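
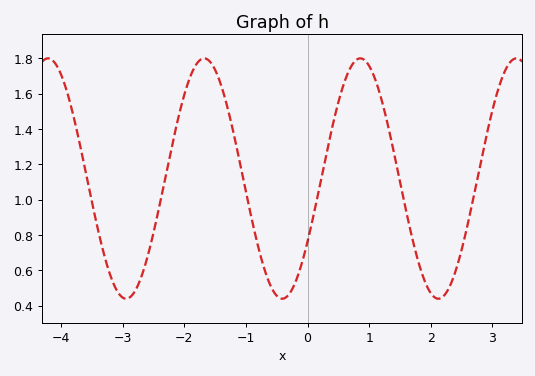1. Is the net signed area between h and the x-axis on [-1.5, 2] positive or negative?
positive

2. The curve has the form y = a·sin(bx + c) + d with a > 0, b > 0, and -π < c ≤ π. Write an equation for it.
y = 0.68sin(2.5x - 0.55) + 1.12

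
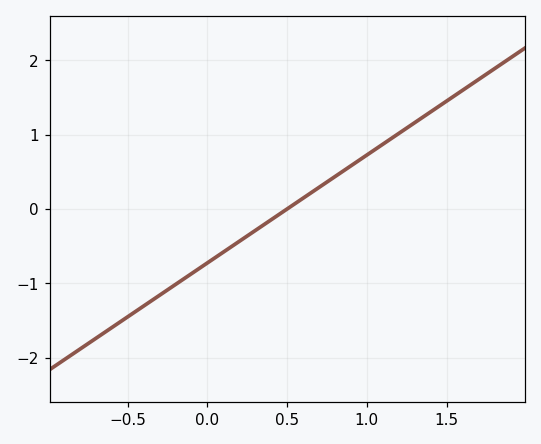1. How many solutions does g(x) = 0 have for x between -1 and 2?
1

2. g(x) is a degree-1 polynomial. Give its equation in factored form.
y = 1.45(x - 0.5)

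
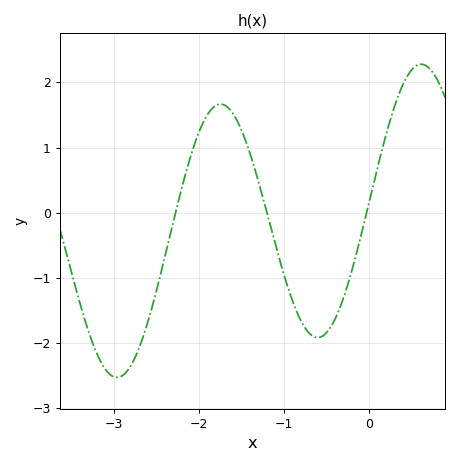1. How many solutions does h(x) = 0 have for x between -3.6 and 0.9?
3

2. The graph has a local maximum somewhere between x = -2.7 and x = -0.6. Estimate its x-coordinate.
-1.7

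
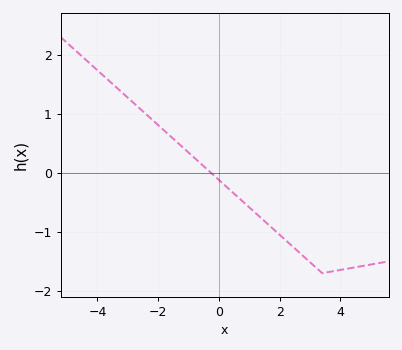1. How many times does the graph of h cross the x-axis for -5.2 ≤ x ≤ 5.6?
1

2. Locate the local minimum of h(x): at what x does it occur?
3.4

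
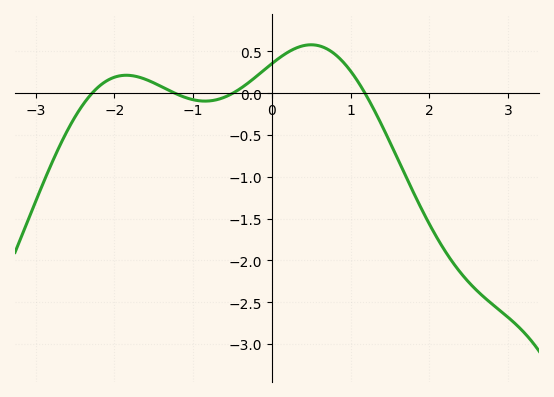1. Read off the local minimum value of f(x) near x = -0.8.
-0.095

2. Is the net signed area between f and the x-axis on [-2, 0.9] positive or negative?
positive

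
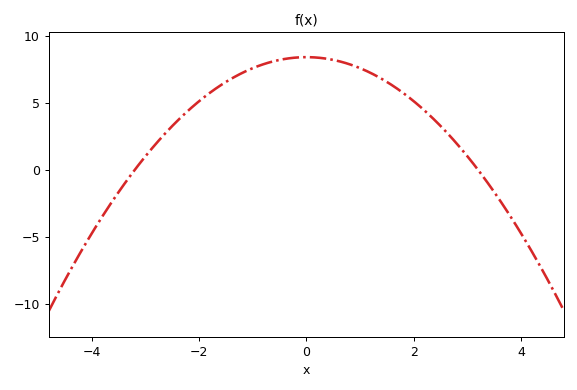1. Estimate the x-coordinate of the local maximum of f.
0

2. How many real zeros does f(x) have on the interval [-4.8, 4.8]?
2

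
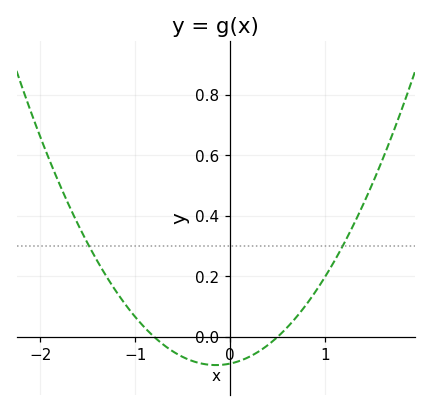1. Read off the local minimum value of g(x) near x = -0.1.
-0.1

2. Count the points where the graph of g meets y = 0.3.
2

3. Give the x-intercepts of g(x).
-0.8, 0.5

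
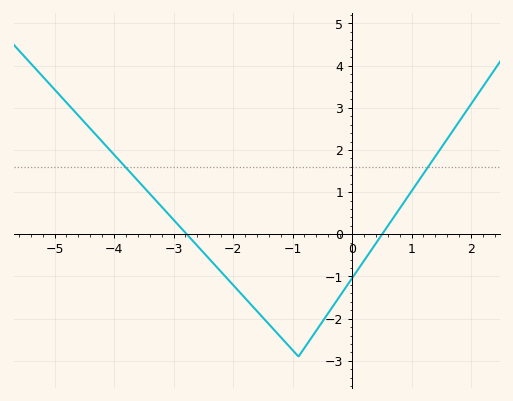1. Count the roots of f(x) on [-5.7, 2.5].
2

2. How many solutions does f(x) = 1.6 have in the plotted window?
2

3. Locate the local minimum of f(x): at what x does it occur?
-1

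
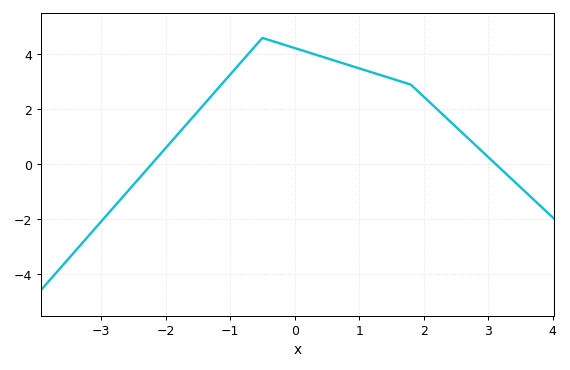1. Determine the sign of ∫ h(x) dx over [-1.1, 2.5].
positive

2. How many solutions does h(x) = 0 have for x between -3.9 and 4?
2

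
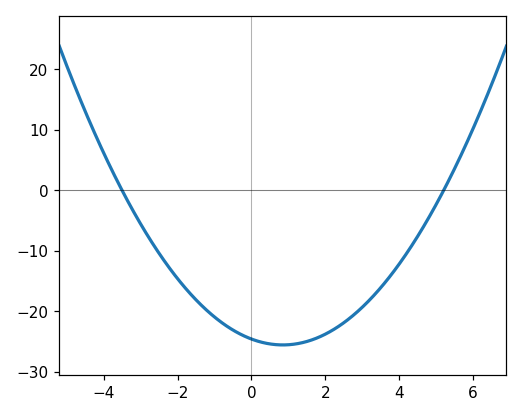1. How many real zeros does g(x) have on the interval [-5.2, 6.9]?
2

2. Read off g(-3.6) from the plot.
1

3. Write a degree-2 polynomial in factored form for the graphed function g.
y = 1.35(x + 3.5)(x - 5.2)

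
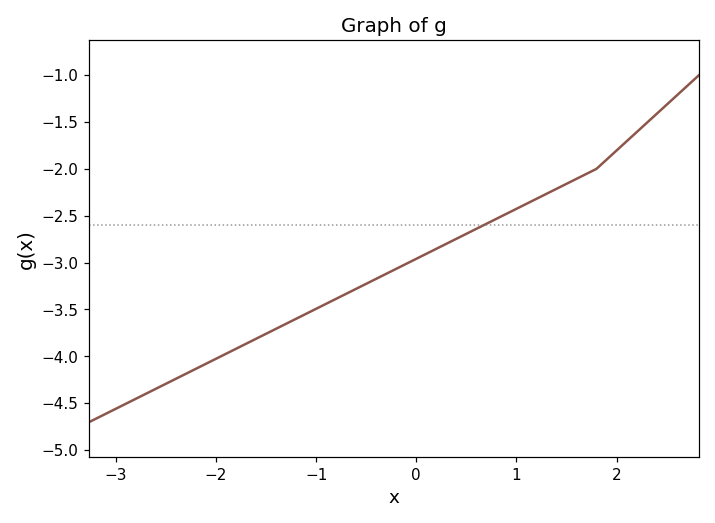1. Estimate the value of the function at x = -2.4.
-4.25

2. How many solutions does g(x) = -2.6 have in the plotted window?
1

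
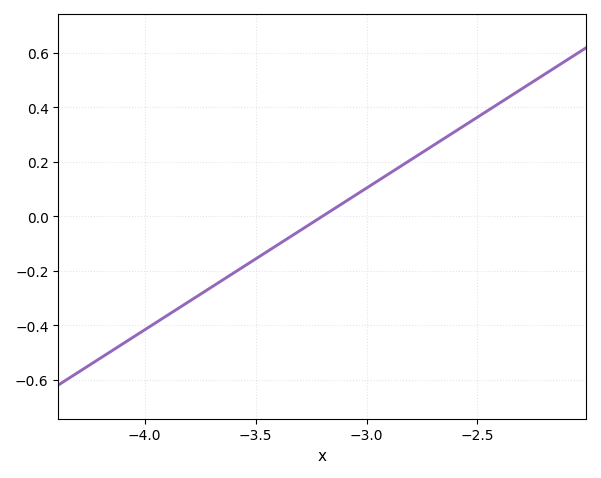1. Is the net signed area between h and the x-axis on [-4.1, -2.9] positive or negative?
negative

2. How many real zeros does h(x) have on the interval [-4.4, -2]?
1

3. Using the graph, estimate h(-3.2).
0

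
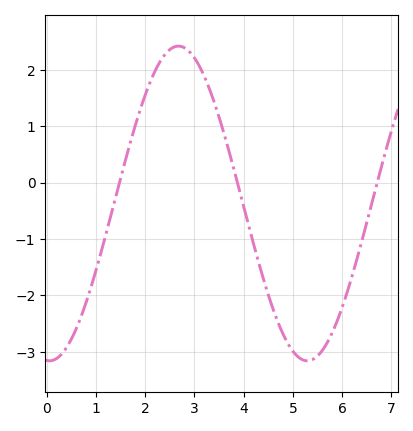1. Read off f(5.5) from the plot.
-3.08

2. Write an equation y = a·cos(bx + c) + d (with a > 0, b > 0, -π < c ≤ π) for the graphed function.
y = 2.79cos(1.2x + 3.07) - 0.37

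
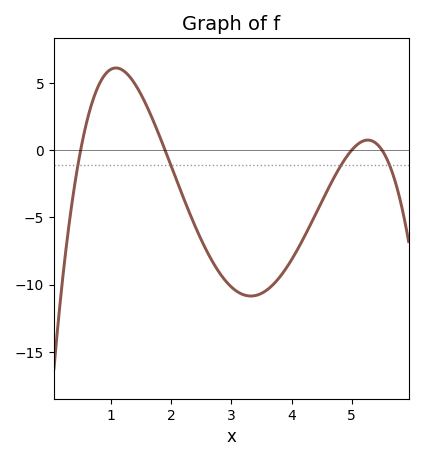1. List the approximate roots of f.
0.5, 1.9, 5, 5.5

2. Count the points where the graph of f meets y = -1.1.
4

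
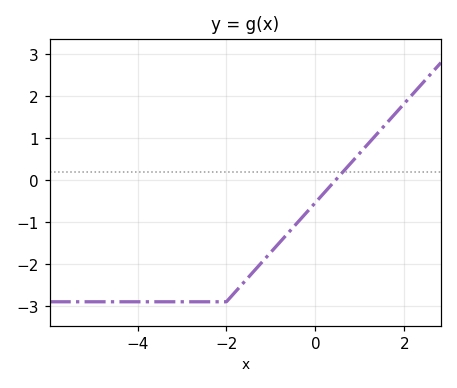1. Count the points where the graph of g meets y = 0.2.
1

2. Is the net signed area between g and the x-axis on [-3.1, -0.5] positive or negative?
negative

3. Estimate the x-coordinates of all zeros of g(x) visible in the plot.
0.4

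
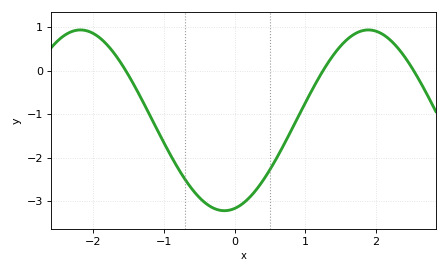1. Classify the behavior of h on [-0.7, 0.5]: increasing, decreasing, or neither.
neither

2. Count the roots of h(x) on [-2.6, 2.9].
3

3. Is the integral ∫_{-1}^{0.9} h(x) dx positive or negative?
negative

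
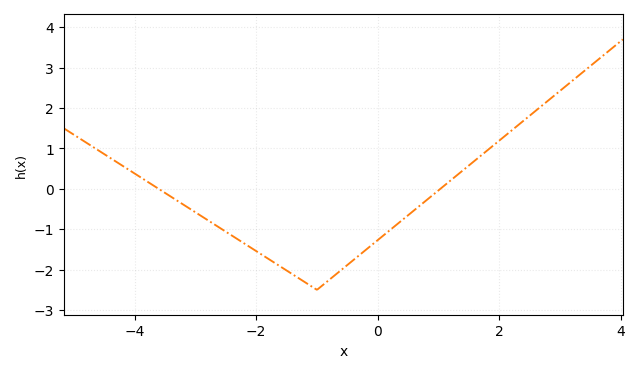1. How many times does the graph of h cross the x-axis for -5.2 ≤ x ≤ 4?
2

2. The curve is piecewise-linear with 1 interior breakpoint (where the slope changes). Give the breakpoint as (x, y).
(-1, -2.5)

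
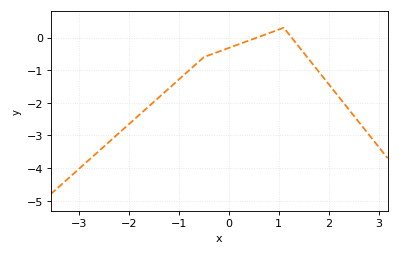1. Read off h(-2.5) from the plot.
-3.34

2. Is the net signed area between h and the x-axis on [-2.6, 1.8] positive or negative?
negative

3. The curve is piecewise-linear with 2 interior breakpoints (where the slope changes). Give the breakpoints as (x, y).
(-0.5, -0.6); (1.1, 0.3)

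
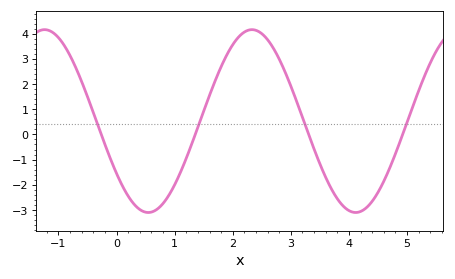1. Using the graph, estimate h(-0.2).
-0.399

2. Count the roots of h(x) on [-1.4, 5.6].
4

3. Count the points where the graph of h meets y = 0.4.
4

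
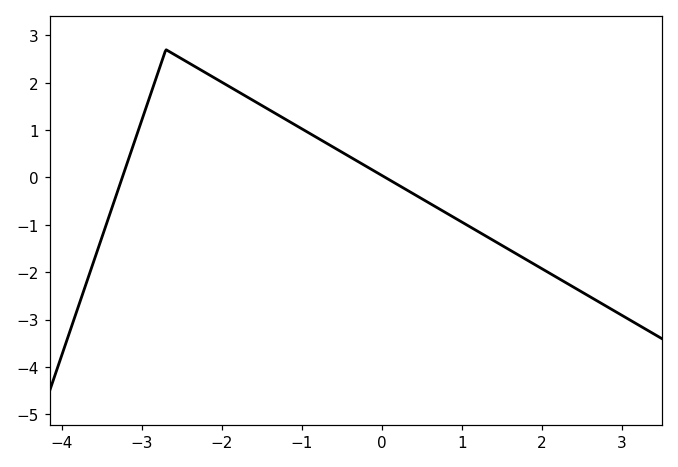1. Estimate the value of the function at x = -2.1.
2.1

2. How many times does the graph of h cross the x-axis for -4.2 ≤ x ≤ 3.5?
2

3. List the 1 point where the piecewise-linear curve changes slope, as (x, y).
(-2.7, 2.7)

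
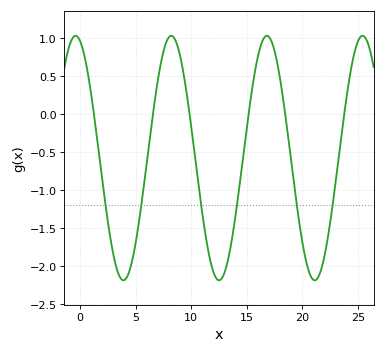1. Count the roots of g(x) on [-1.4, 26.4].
6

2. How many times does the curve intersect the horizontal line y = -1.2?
6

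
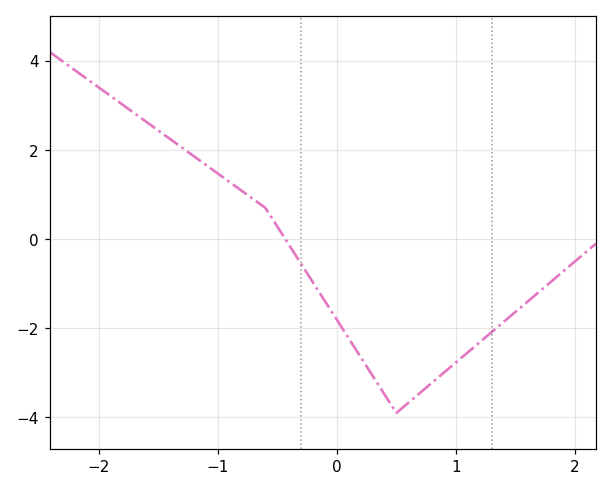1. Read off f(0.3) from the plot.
-3.06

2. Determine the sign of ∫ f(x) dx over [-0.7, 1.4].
negative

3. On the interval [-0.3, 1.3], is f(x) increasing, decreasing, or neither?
neither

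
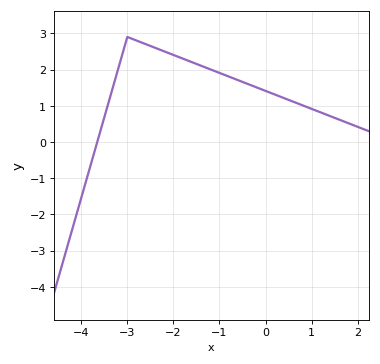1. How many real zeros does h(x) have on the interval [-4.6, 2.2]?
1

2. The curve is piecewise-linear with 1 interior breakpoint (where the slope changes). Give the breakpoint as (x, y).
(-3, 2.9)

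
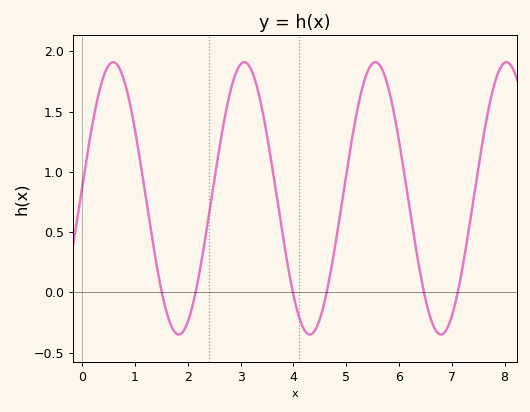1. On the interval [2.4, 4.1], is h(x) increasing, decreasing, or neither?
neither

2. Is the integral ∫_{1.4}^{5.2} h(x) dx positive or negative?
positive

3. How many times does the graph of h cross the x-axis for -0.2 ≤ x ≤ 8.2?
6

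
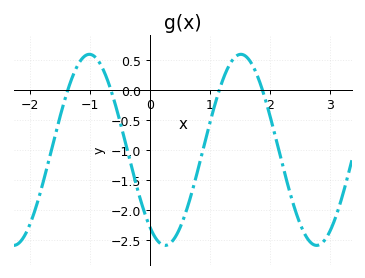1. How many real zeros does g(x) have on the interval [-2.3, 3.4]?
4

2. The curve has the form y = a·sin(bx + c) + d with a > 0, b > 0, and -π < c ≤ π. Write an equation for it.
y = 1.59sin(2.49x - 2.2) - 1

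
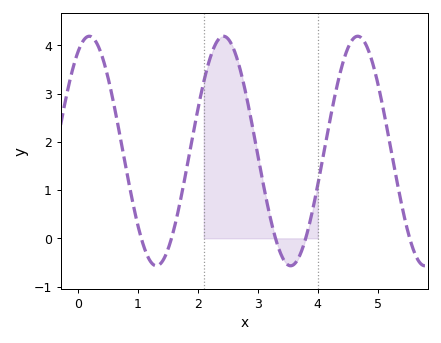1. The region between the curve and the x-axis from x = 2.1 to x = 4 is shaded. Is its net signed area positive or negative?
positive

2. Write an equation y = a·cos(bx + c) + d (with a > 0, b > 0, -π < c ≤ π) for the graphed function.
y = 2.38cos(2.8x - 0.54) + 1.81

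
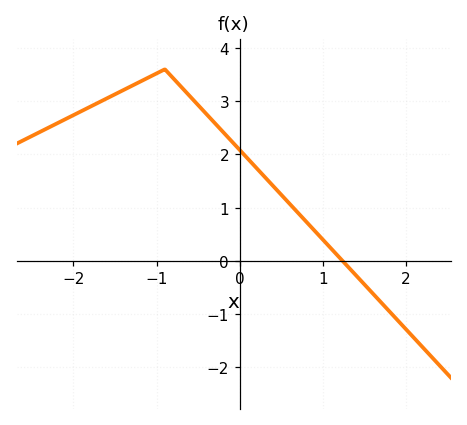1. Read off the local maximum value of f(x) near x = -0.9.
3.6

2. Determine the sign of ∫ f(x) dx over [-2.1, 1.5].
positive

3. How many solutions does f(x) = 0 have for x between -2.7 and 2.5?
1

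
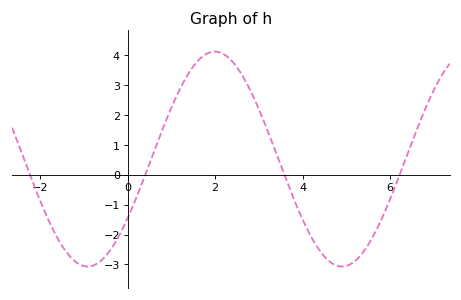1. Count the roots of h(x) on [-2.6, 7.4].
4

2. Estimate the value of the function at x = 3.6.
-0.1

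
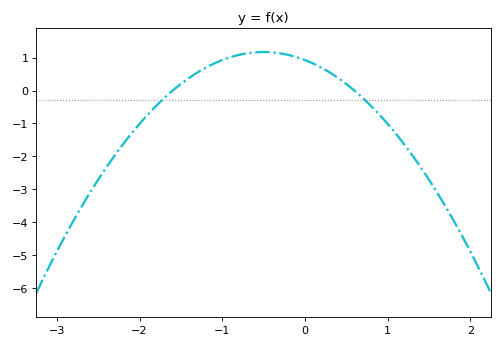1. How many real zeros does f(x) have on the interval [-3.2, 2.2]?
2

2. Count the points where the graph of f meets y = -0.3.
2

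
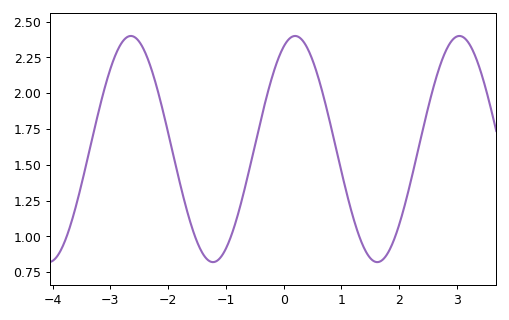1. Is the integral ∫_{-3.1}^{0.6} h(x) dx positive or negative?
positive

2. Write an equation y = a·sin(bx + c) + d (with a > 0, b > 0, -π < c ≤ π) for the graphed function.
y = 0.79sin(2.21x + 1.13) + 1.61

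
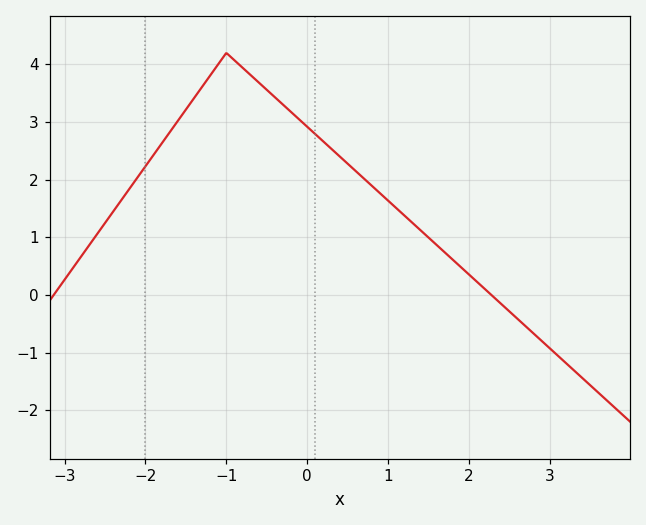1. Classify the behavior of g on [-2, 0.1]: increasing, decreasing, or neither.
neither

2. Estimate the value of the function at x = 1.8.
0.612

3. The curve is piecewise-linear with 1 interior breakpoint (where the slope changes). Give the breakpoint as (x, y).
(-1, 4.2)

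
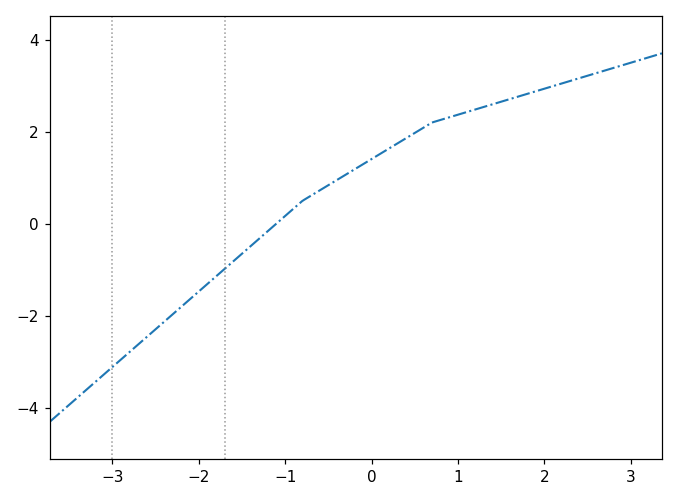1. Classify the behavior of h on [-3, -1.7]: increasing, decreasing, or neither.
increasing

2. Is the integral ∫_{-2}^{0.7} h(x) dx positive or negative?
positive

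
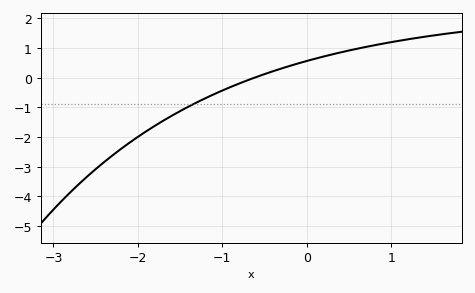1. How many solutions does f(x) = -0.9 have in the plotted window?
1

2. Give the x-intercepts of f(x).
-0.6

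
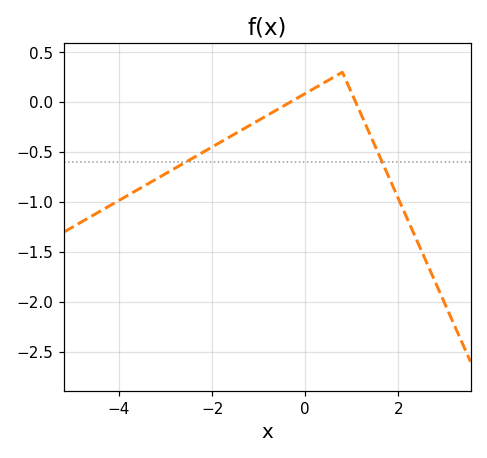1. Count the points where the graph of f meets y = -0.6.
2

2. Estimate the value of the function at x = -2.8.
-0.65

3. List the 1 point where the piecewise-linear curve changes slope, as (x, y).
(0.8, 0.3)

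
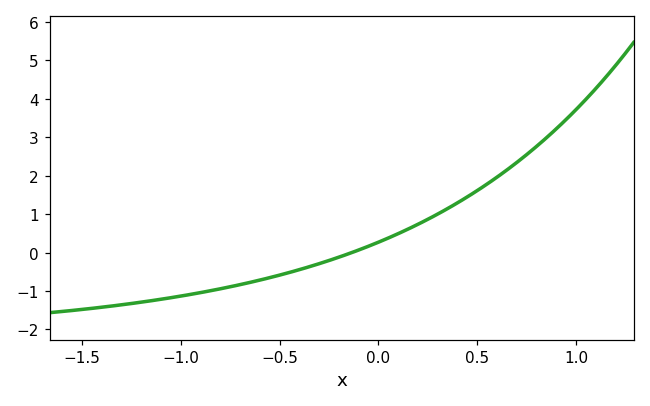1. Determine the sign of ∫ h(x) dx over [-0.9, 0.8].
positive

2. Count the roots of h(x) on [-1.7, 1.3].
1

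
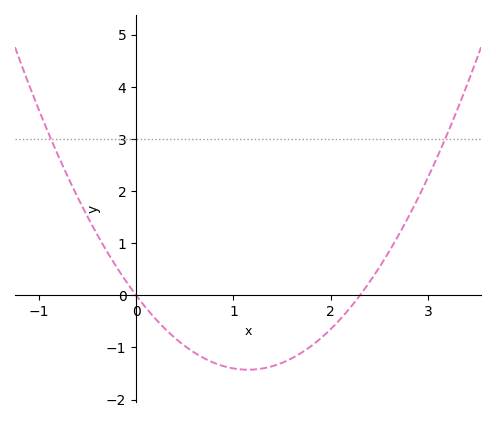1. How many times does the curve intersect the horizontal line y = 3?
2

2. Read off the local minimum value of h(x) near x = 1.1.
-1.43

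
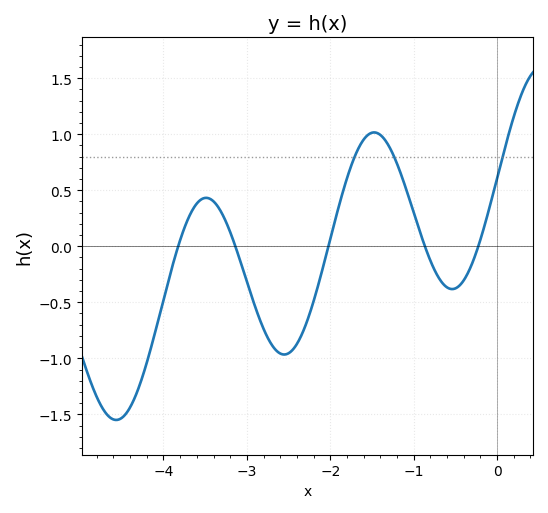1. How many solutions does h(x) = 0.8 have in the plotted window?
3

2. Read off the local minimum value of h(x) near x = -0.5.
-0.4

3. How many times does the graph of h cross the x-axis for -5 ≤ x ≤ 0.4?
5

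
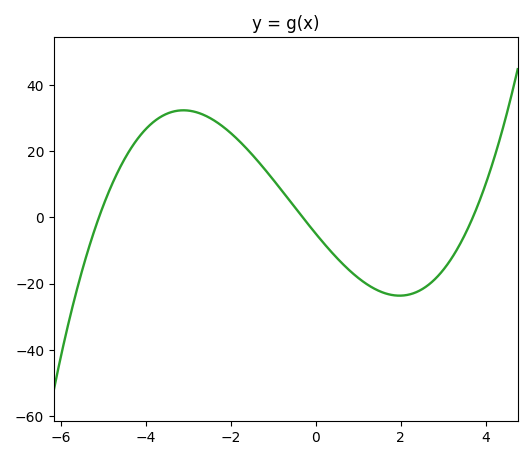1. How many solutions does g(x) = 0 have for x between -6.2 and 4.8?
3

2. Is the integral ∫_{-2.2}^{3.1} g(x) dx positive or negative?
negative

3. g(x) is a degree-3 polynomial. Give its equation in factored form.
y = 0.85(x + 5.1)(x + 0.3)(x - 3.7)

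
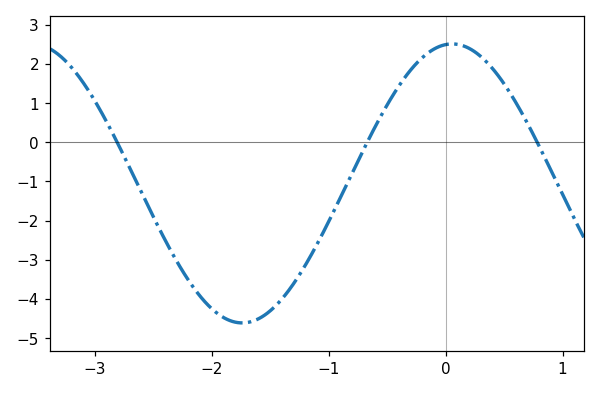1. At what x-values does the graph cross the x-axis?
-2.81, -0.67, 0.783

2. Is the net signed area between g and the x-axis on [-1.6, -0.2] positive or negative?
negative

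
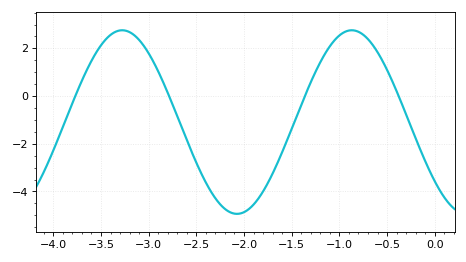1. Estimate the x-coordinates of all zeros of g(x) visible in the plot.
-3.8, -2.8, -1.4, -0.4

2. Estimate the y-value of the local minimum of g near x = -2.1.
-5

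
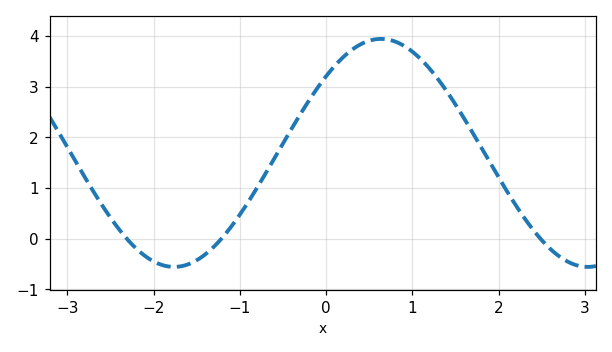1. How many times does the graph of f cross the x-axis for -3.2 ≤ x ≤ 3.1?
3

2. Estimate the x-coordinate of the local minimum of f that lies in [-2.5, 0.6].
-1.8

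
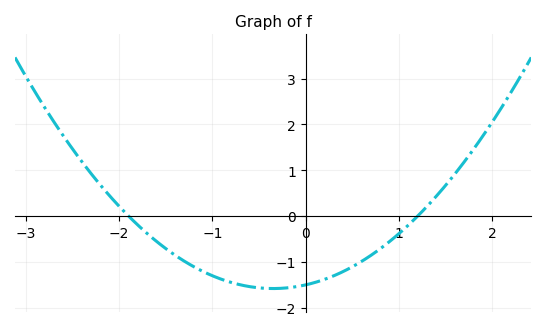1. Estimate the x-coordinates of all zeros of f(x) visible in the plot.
-1.9, 1.2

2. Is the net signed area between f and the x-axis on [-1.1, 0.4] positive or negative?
negative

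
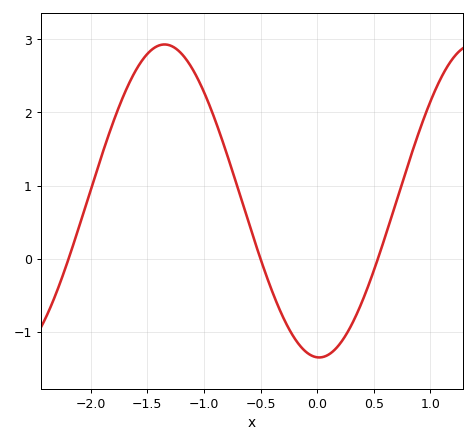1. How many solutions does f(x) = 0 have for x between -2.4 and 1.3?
3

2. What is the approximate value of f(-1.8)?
1.9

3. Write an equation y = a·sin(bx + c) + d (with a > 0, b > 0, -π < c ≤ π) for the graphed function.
y = 2.14sin(2.3x - 1.6) + 0.79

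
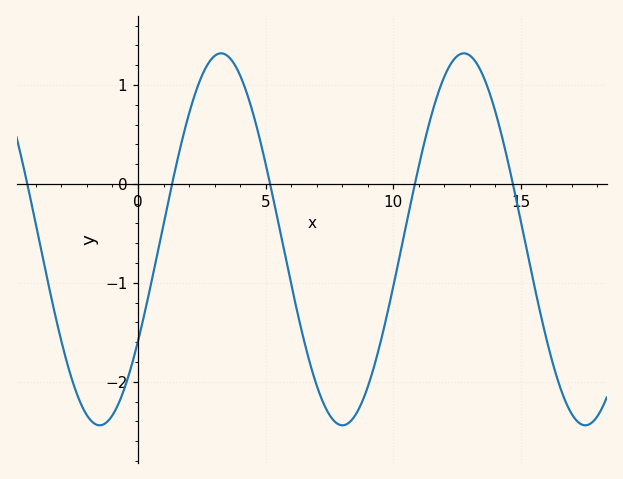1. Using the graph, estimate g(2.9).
1.27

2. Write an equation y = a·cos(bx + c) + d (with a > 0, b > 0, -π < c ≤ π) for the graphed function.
y = 1.88cos(0.66x - 2.15) - 0.56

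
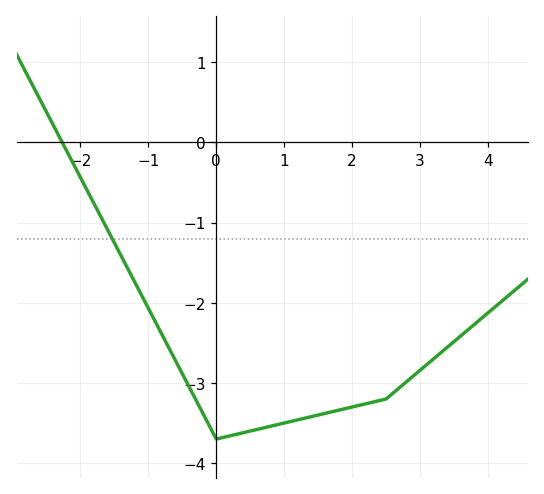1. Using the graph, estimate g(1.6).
-3.4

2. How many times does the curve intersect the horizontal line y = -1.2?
1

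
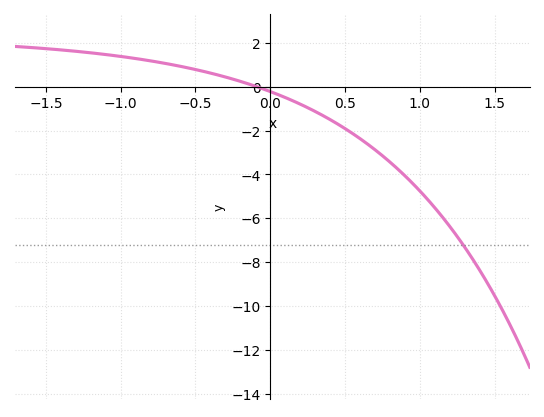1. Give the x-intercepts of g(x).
-0.1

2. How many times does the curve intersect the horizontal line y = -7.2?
1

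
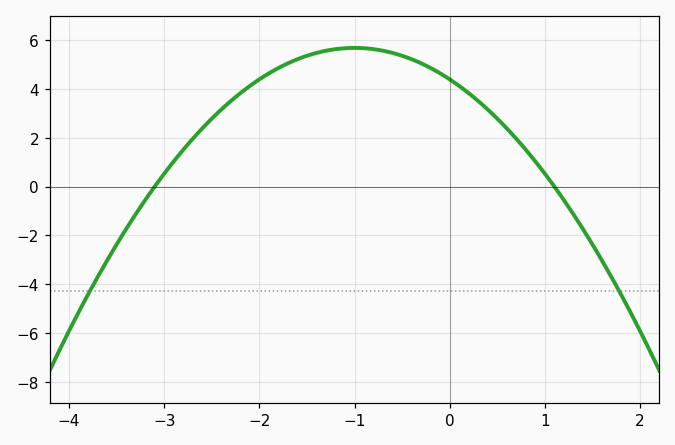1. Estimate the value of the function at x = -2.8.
1.6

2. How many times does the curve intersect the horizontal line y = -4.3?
2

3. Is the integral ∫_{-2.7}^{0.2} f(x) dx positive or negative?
positive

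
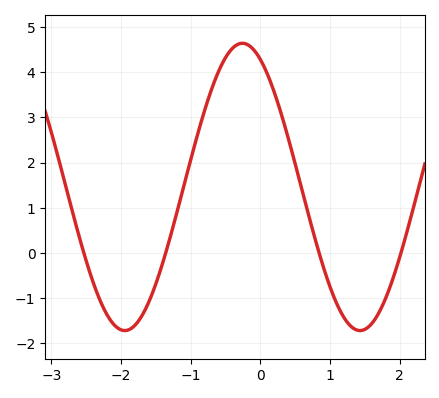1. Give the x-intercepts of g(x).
-2.5, -1.4, 0.8, 2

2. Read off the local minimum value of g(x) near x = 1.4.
-1.7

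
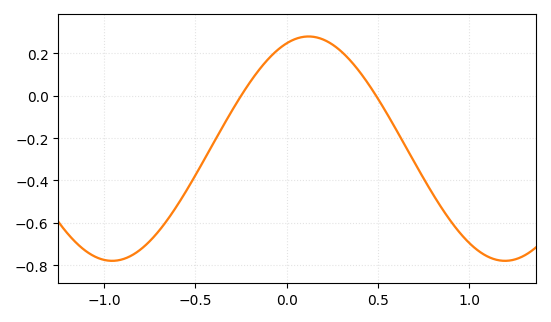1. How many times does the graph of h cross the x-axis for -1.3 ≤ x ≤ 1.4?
2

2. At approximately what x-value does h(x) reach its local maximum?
0.12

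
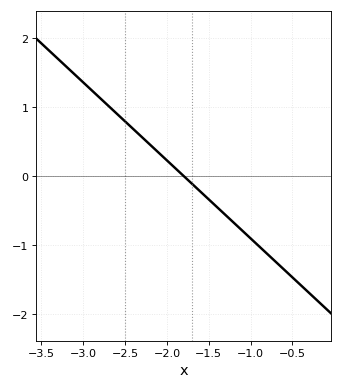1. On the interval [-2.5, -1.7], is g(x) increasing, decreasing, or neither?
decreasing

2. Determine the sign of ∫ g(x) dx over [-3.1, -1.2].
positive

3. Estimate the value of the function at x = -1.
-0.904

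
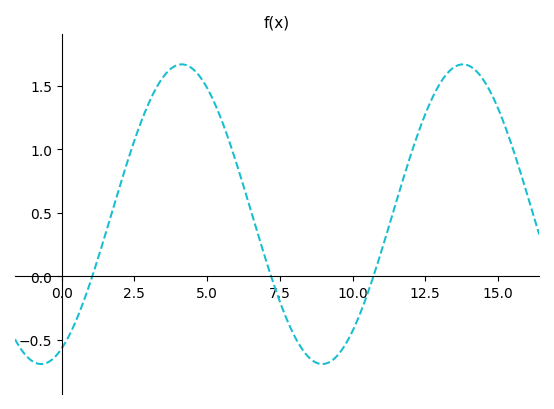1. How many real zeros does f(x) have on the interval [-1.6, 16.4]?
3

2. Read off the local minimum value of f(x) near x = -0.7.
-0.7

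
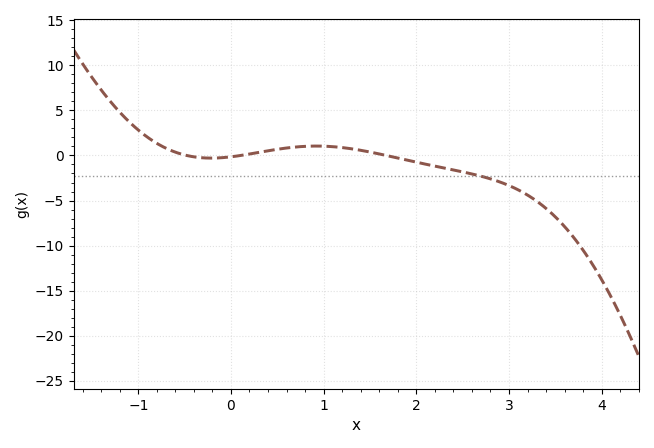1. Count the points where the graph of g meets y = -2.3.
1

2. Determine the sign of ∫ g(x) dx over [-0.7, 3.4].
negative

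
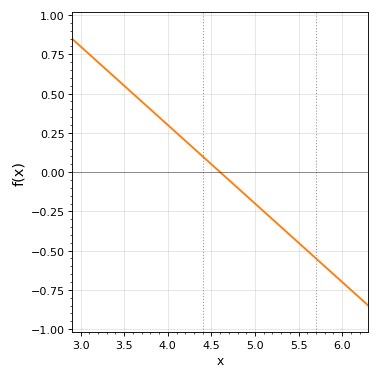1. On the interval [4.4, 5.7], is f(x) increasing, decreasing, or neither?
decreasing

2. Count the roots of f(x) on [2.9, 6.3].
1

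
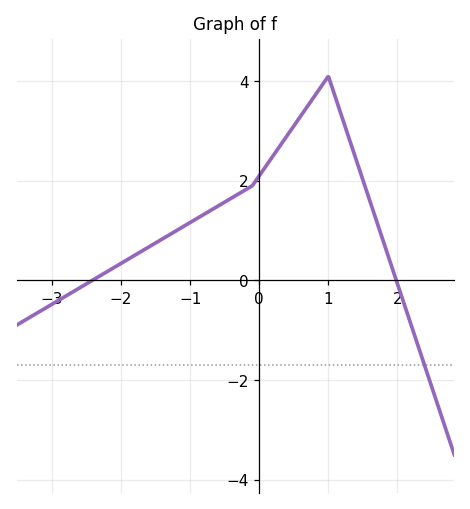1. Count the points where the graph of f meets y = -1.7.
1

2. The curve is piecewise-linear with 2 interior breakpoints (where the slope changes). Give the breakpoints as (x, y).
(-0.1, 1.9); (1, 4.1)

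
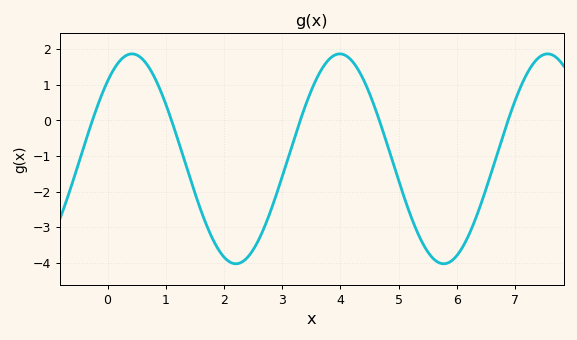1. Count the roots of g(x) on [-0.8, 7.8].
5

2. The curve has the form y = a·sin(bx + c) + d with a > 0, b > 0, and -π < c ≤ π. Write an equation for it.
y = 2.95sin(1.76x + 0.832) - 1.08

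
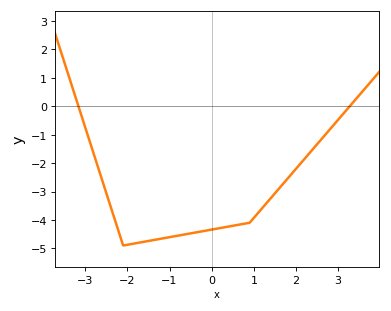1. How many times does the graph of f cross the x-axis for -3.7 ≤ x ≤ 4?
2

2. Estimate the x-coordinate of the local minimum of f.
-2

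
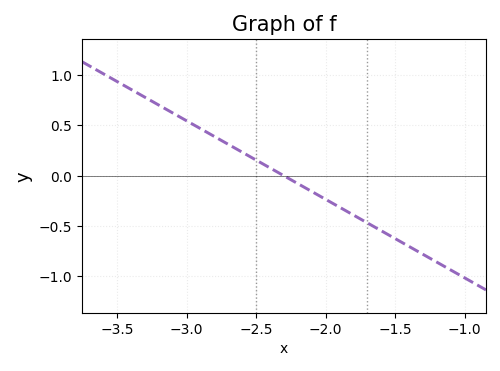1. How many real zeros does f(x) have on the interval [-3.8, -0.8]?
1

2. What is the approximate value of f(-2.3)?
0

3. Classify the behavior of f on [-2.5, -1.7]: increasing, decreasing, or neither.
decreasing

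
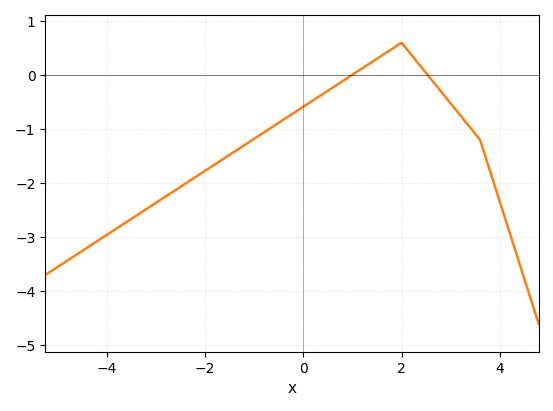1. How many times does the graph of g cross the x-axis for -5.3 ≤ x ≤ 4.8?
2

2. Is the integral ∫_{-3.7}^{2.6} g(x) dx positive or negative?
negative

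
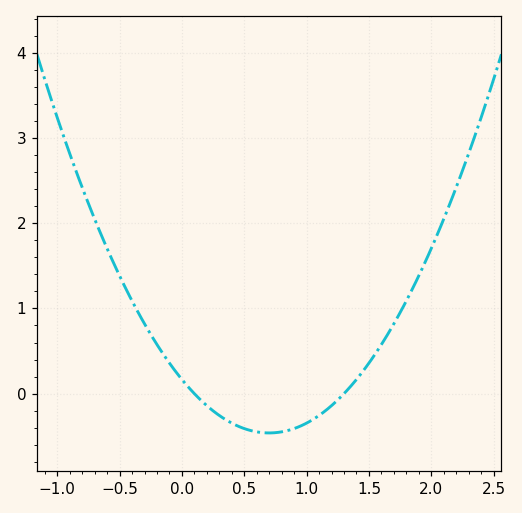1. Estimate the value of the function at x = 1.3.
0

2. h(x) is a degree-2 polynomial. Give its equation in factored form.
y = 1.28(x - 0.1)(x - 1.3)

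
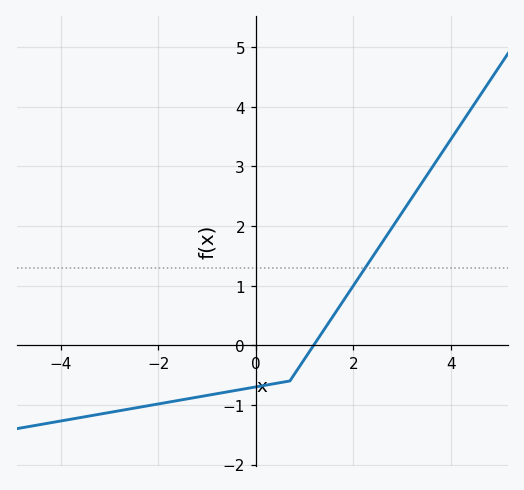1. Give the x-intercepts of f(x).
1.2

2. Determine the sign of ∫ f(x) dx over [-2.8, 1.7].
negative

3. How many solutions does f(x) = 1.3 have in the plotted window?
1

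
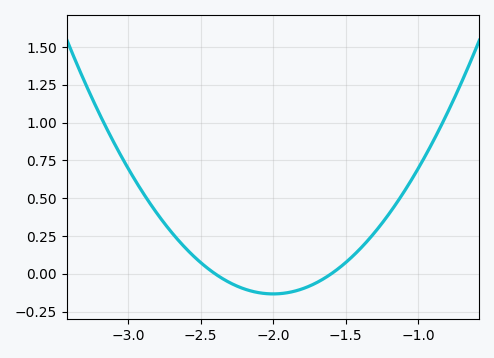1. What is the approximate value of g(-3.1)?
0.88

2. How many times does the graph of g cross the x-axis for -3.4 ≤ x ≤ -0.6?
2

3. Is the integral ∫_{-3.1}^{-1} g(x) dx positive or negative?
positive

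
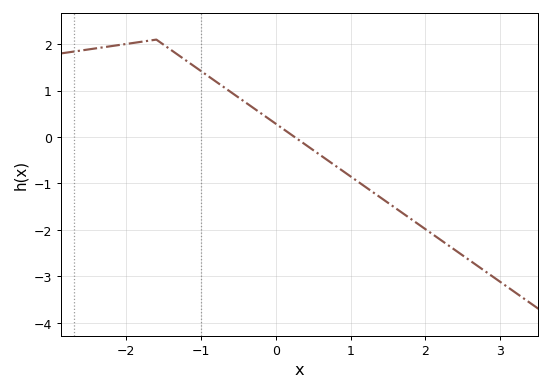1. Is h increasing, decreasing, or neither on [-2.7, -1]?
neither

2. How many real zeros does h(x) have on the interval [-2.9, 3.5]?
1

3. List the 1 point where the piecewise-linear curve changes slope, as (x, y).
(-1.6, 2.1)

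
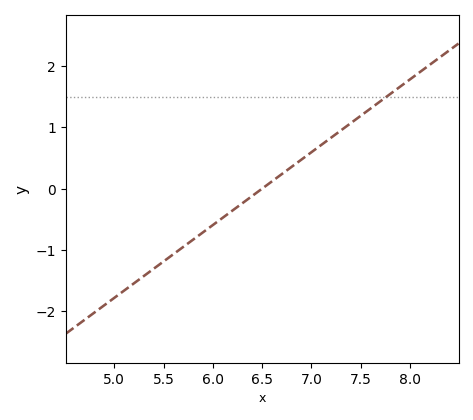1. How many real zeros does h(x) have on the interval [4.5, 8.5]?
1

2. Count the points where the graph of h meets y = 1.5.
1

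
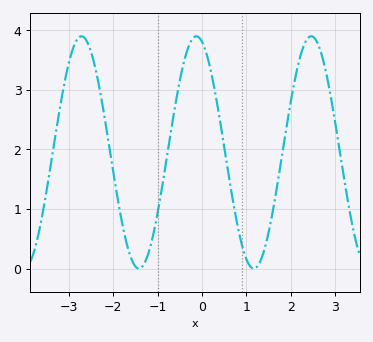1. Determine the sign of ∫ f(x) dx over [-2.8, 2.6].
positive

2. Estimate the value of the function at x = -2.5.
3.64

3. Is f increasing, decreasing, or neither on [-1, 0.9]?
neither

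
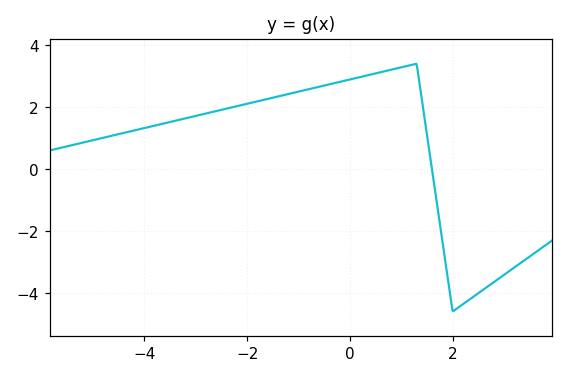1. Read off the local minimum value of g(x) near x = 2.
-4.6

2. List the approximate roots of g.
1.6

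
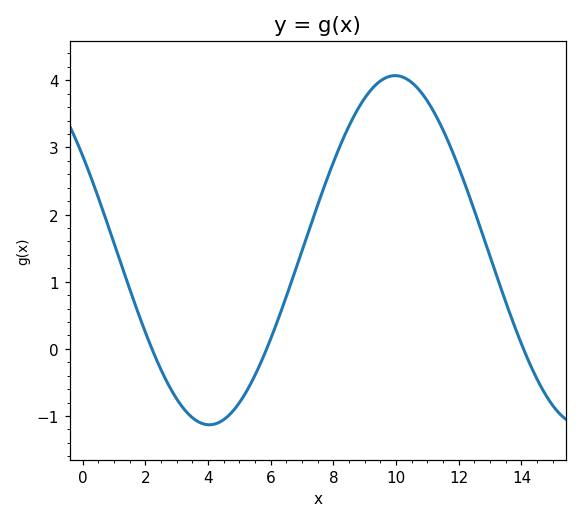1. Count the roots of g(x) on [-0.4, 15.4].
3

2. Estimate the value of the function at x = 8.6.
3.42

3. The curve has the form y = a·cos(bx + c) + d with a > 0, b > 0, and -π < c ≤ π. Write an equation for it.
y = 2.6cos(0.53x + 1) + 1.47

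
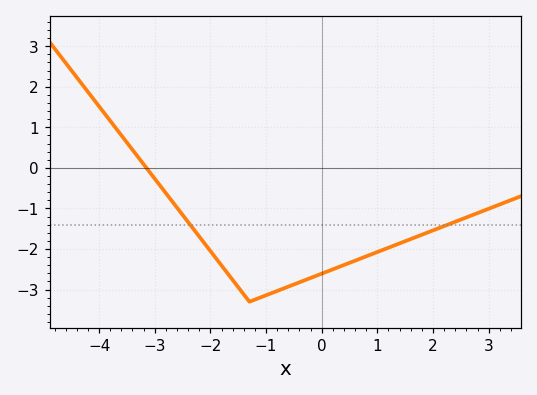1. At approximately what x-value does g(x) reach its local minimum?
-1.3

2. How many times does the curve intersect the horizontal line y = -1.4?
2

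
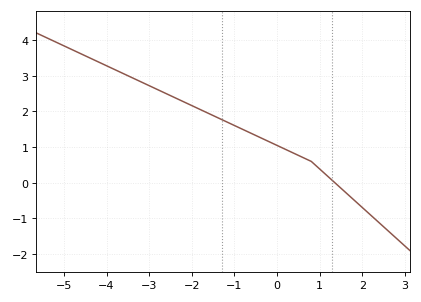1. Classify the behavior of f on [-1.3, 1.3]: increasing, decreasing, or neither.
decreasing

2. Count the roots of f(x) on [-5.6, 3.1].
1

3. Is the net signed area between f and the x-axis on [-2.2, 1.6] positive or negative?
positive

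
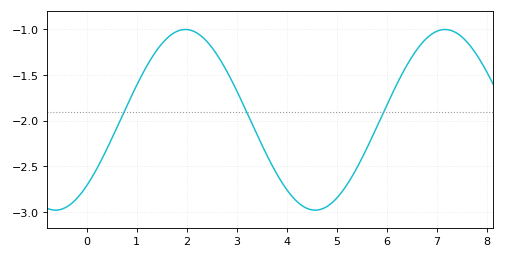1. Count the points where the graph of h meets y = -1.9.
3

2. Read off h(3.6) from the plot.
-2.37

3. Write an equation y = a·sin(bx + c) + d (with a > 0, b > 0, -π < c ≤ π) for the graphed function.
y = 0.99sin(1.21x - 0.82) - 1.99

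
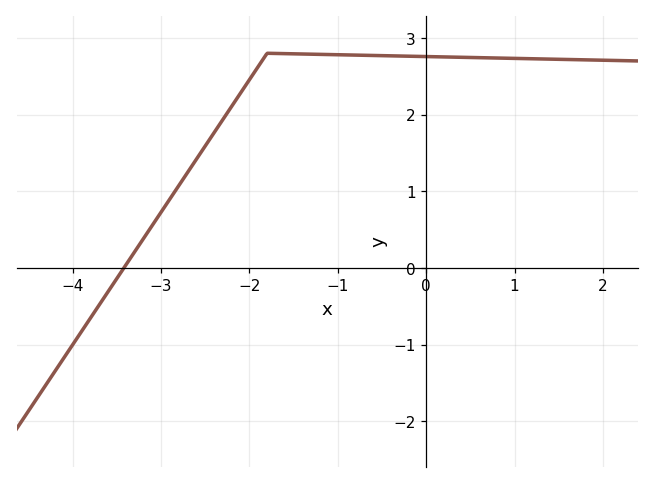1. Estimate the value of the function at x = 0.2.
2.8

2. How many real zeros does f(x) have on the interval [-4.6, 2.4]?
1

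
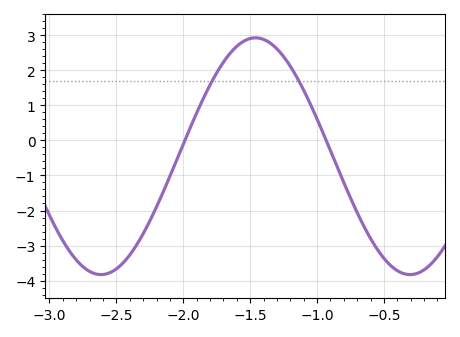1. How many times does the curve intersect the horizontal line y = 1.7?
2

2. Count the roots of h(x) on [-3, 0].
2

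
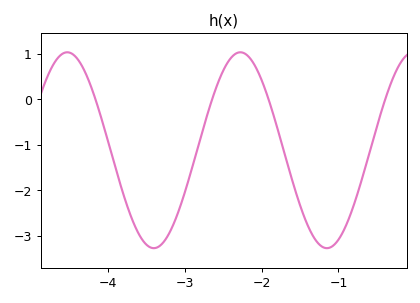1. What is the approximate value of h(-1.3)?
-3.1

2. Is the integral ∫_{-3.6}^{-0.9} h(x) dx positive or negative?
negative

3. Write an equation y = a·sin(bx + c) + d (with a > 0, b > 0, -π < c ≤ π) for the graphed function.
y = 2.15sin(2.8x + 1.6) - 1.12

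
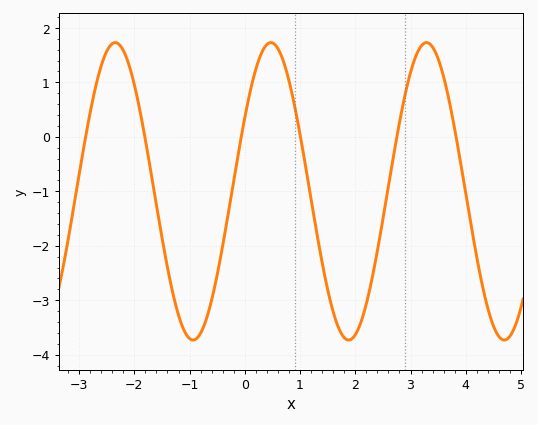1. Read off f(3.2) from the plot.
1.7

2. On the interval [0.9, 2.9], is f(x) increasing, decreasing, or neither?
neither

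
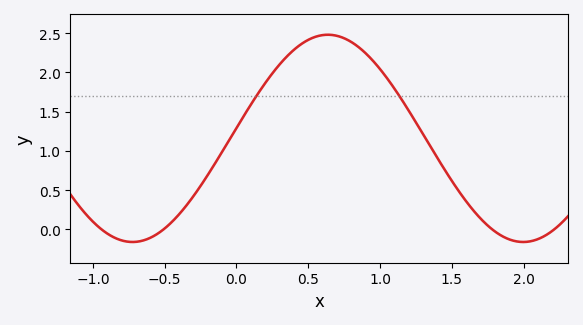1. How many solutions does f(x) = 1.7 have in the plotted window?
2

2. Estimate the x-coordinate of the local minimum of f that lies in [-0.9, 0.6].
-0.724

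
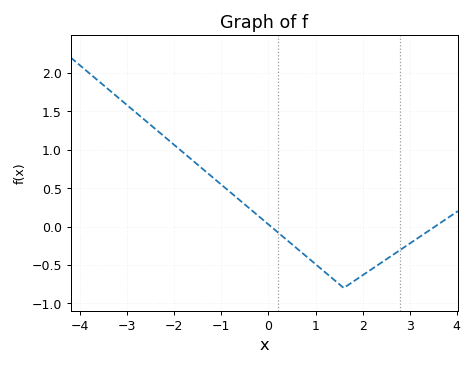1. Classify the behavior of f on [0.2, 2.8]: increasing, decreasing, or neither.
neither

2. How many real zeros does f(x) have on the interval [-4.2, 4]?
2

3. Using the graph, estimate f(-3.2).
1.68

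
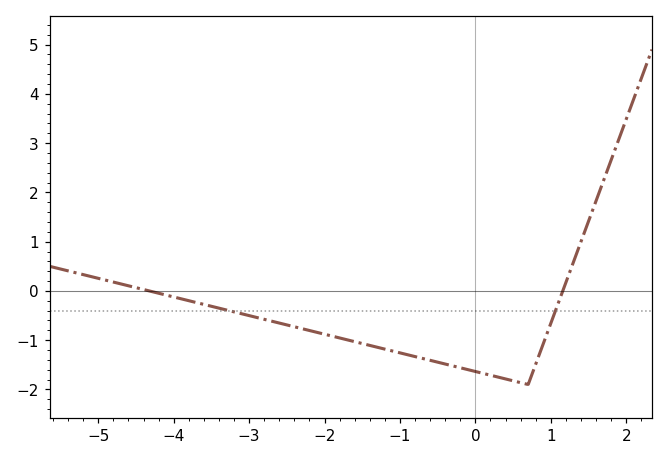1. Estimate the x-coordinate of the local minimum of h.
0.6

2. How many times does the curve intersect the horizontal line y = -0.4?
2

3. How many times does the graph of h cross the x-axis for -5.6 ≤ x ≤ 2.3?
2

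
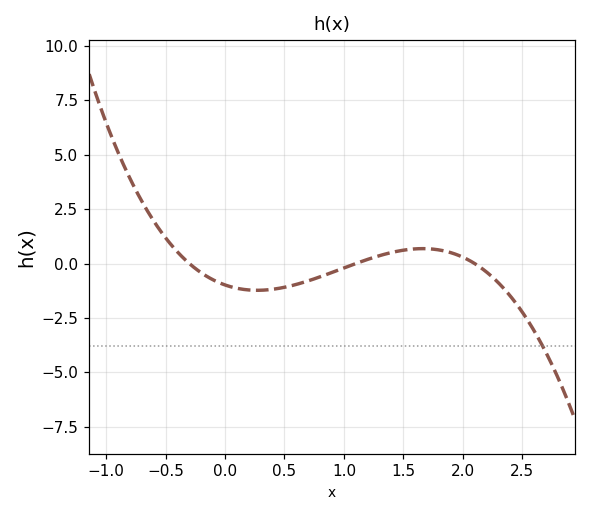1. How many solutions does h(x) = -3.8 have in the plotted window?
1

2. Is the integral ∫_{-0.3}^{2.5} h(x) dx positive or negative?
negative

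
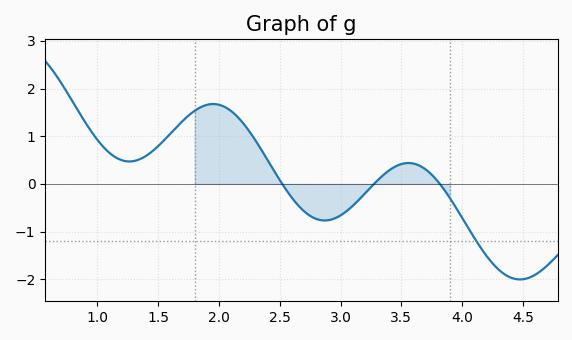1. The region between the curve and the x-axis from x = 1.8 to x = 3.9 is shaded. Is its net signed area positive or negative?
positive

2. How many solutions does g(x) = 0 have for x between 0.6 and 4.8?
3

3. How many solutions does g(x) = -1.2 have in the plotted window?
1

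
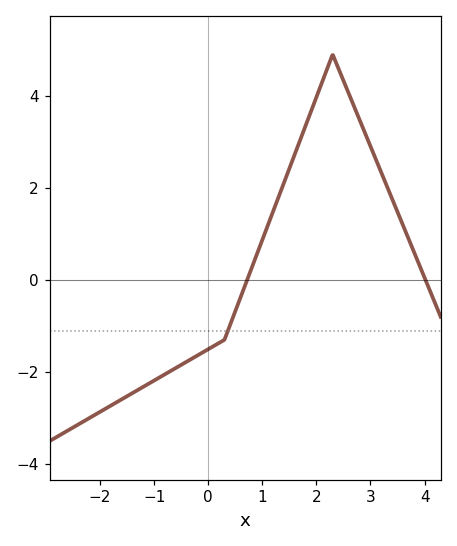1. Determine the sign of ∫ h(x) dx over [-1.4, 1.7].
negative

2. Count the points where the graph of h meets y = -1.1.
1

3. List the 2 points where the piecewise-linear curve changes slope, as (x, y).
(0.3, -1.3); (2.3, 4.9)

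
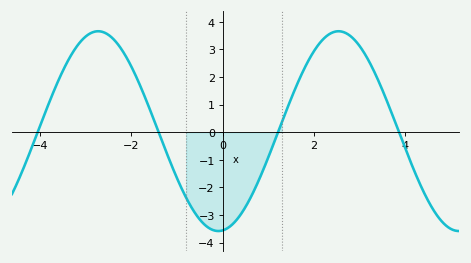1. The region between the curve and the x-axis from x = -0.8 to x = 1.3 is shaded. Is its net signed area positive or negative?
negative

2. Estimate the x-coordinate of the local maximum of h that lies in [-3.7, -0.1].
-2.8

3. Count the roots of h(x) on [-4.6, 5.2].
4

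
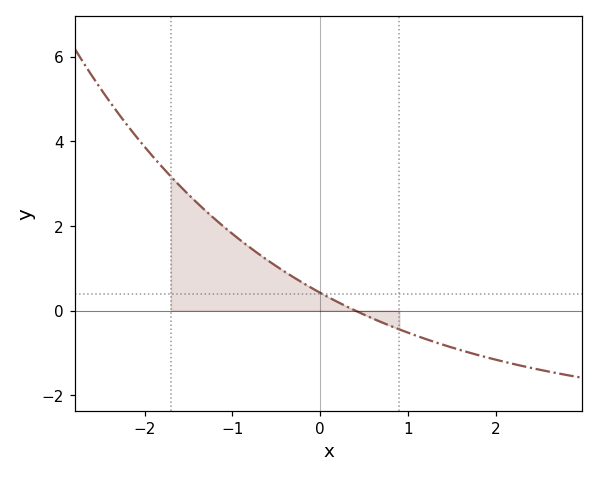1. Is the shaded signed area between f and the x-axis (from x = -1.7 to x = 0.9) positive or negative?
positive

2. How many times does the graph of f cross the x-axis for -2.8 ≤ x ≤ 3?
1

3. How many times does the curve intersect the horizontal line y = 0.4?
1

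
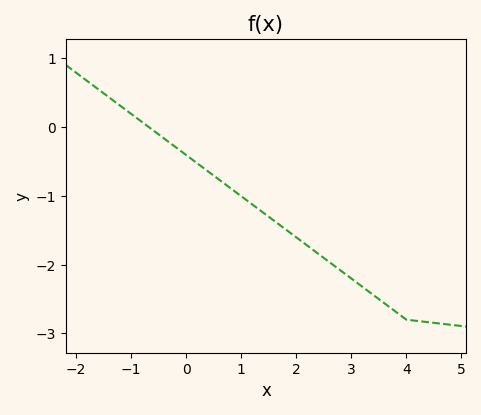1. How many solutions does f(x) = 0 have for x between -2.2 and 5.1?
1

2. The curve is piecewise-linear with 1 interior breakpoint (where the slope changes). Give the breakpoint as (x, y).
(4, -2.8)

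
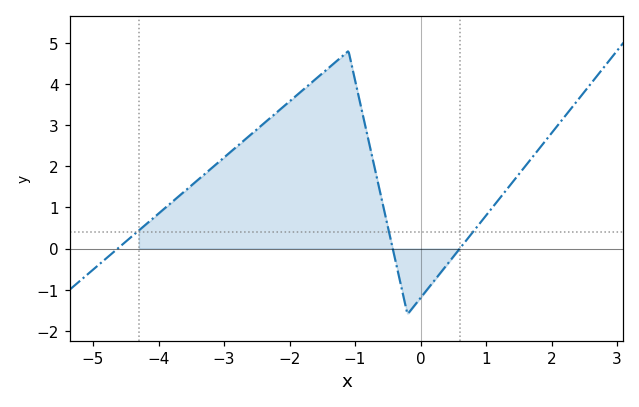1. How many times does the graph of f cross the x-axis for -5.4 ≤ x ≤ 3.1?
3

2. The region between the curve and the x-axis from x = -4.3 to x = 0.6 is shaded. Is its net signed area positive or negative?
positive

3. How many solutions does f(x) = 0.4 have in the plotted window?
3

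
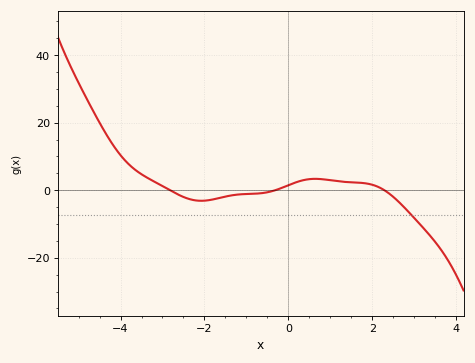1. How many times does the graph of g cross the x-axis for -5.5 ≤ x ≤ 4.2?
3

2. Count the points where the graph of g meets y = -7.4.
1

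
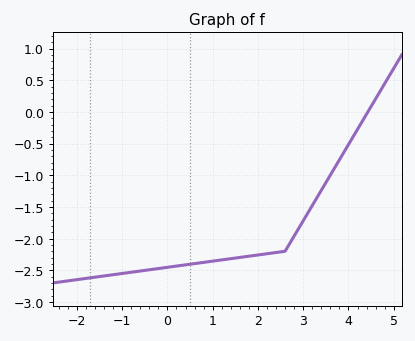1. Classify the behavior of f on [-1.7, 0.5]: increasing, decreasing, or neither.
increasing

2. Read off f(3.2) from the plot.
-1.48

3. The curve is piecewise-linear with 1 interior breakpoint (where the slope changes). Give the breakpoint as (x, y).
(2.6, -2.2)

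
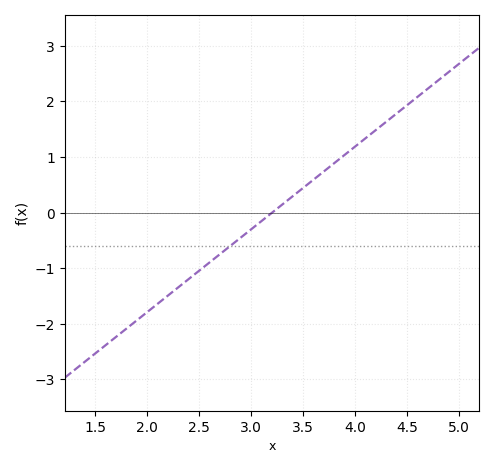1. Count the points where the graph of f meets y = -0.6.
1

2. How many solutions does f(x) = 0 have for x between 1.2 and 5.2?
1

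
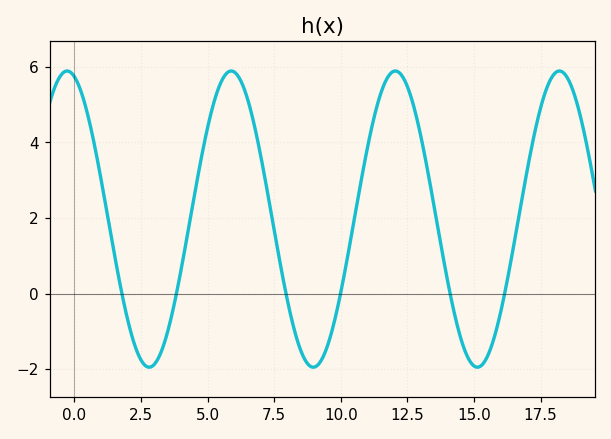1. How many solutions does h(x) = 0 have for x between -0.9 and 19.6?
6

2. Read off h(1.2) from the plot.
2.23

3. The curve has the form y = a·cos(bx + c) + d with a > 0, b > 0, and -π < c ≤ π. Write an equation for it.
y = 3.92cos(1.02x + 0.28) + 1.97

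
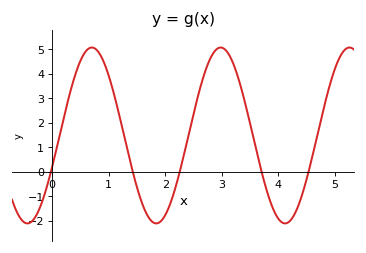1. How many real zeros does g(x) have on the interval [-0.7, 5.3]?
5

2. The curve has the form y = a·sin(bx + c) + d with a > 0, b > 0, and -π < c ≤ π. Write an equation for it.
y = 3.59sin(2.8x - 0.37) + 1.48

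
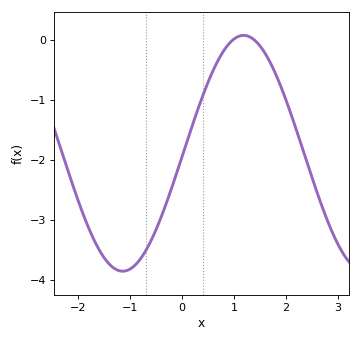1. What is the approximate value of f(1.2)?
0.08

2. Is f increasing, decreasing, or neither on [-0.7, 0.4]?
increasing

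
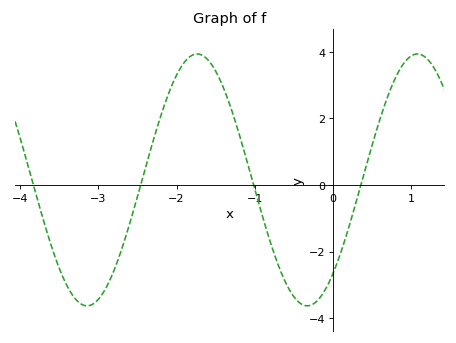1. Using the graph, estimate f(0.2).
-1.3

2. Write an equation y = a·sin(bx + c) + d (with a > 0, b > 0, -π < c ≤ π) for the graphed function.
y = 3.78sin(2.23x - 0.84) + 0.15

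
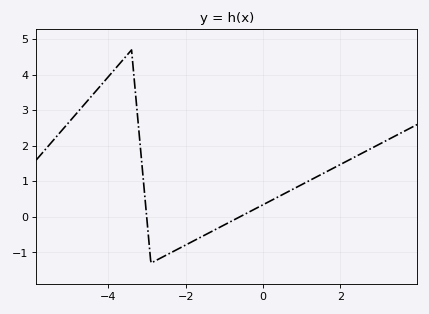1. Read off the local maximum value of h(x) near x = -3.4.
4.69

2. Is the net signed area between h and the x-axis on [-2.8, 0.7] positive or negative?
negative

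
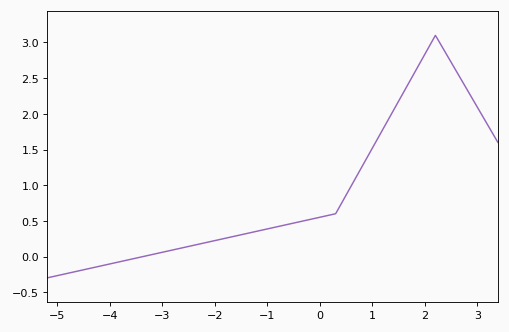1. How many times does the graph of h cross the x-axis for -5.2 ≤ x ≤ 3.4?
1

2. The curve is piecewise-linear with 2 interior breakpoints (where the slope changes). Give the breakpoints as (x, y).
(0.3, 0.6); (2.2, 3.1)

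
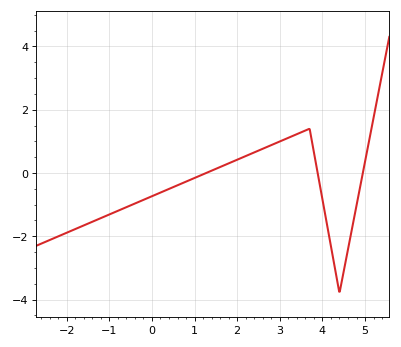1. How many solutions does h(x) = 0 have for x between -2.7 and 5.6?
3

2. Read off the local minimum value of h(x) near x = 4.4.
-3.79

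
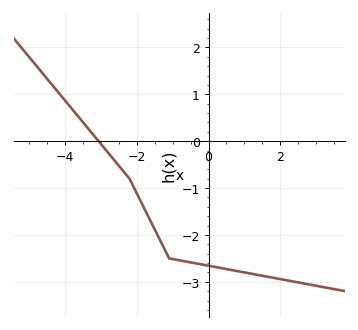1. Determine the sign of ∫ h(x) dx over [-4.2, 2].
negative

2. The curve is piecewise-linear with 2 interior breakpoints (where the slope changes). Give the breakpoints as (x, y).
(-2.2, -0.8); (-1.1, -2.5)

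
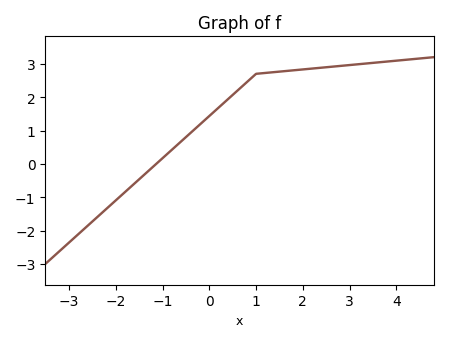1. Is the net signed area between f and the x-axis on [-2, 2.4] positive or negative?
positive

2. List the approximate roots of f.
-1.2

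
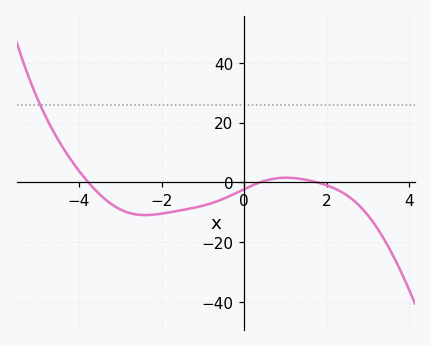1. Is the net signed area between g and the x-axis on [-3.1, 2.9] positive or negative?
negative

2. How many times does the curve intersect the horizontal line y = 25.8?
1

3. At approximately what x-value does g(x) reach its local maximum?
1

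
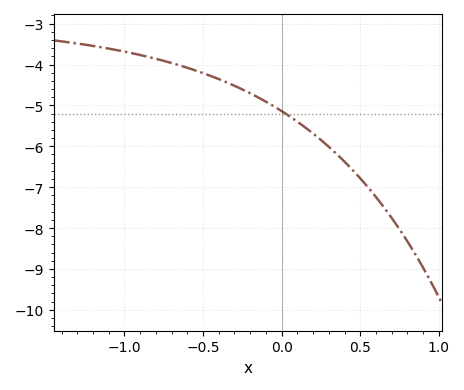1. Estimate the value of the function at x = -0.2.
-4.7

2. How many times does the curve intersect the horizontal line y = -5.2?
1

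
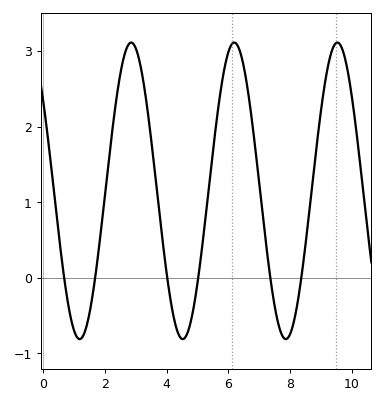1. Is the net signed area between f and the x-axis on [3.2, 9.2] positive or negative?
positive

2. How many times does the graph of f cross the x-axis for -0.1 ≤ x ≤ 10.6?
6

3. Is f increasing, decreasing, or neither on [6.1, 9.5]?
neither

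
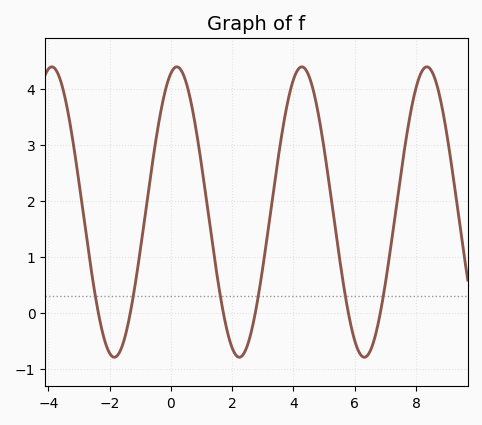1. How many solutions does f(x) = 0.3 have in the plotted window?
6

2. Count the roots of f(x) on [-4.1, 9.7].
6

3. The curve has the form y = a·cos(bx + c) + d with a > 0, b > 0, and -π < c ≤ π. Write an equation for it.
y = 2.59cos(1.5x - 0.3) + 1.8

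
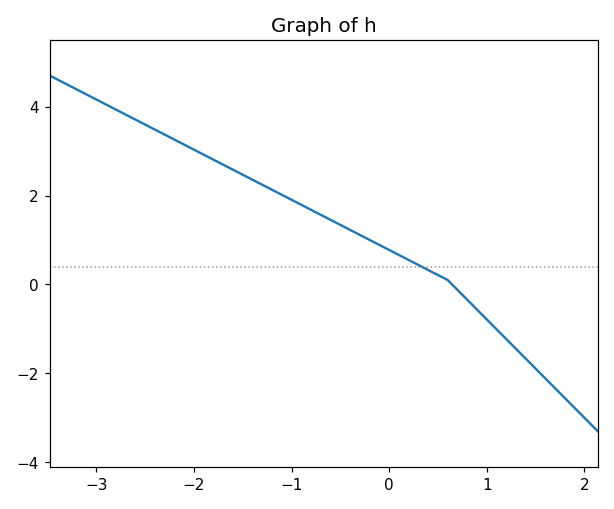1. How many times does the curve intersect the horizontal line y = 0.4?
1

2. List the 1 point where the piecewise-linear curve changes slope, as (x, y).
(0.6, 0.1)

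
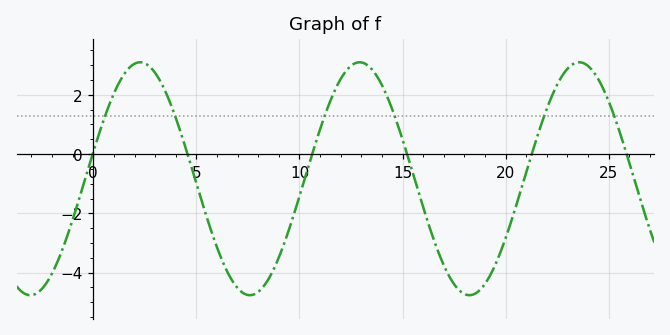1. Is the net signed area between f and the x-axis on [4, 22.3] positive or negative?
negative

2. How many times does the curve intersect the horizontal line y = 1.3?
6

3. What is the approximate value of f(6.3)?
-3.6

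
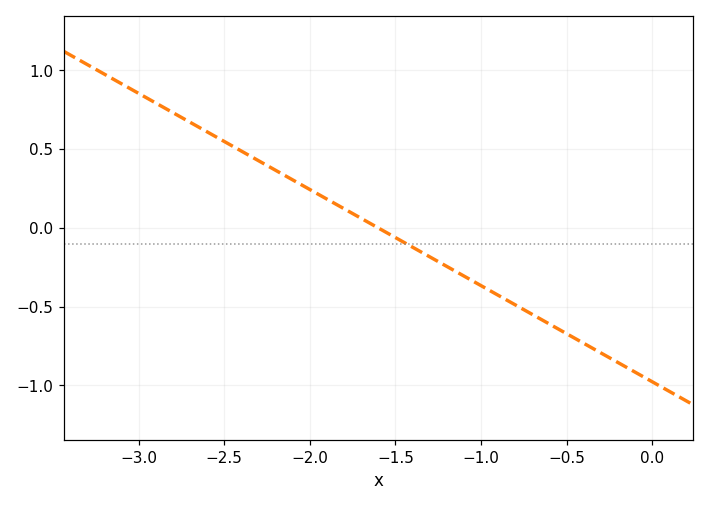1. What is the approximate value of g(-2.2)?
0.366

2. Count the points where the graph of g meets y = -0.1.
1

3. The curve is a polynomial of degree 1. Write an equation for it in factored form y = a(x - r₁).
y = -0.61(x + 1.6)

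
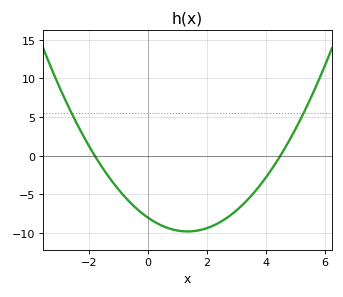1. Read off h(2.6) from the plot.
-8.28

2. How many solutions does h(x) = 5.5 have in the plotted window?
2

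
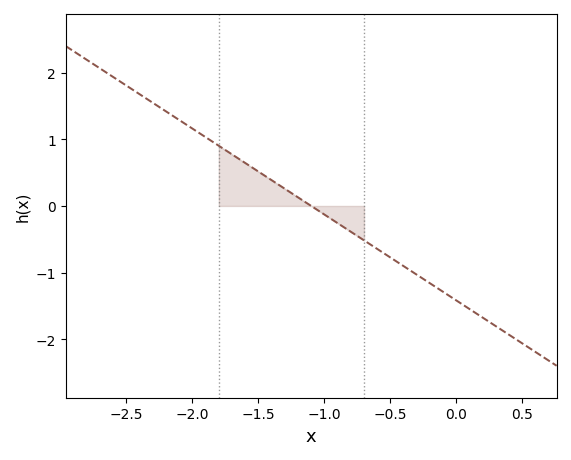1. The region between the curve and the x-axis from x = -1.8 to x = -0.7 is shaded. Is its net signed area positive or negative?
positive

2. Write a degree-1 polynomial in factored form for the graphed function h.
y = -1.29(x + 1.1)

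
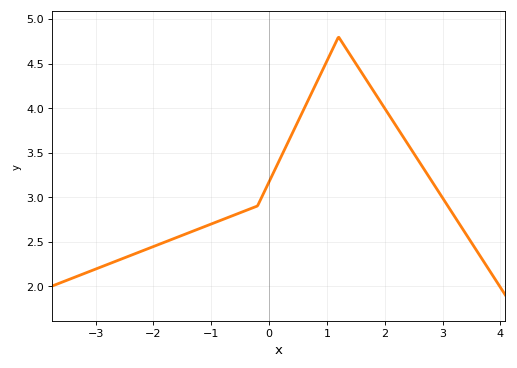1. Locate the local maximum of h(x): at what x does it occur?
1.2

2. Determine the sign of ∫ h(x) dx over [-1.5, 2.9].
positive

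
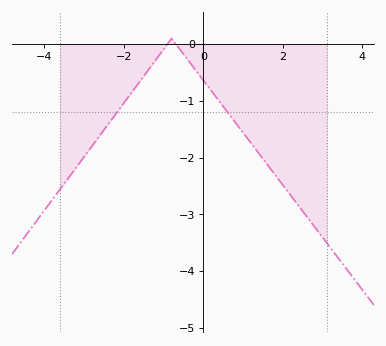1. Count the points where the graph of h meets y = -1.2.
2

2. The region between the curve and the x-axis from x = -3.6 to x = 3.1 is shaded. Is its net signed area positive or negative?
negative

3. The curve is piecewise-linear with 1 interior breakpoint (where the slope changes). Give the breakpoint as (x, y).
(-0.8, 0.1)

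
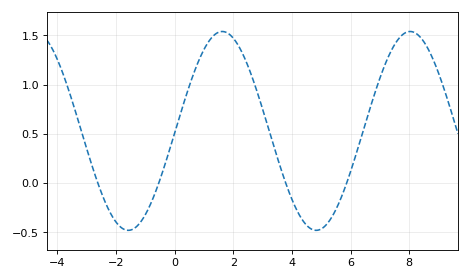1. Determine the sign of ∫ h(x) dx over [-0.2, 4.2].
positive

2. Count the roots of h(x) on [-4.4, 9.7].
4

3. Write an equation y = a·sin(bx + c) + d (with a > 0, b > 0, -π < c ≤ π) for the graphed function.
y = 1.01sin(0.98x - 0.02) + 0.53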